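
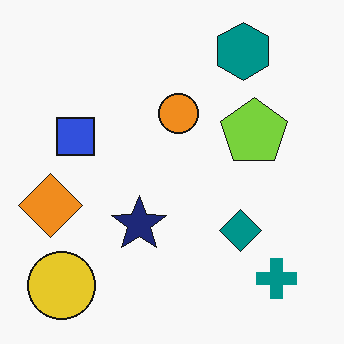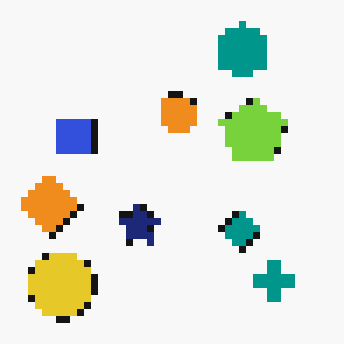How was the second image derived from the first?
The image was moderately pixelated.

Shapes are reduced to large square blocks; fine edges and outlines are lost — a downscale-then-upscale (mosaic) effect.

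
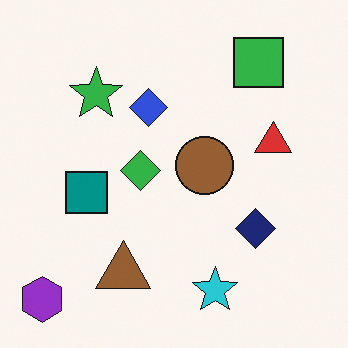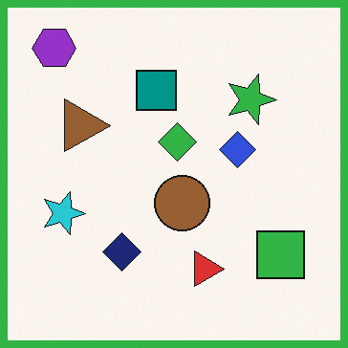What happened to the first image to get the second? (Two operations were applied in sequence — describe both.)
The transformation is: rotated 90° clockwise, then framed with a green border.

The purple hexagon sits in the bottom-left of the first image and the top-left of the second — consistent with a whole-image 90° clockwise rotation. A solid green frame runs around the edge of the second image, with the content slightly shrunk inside it.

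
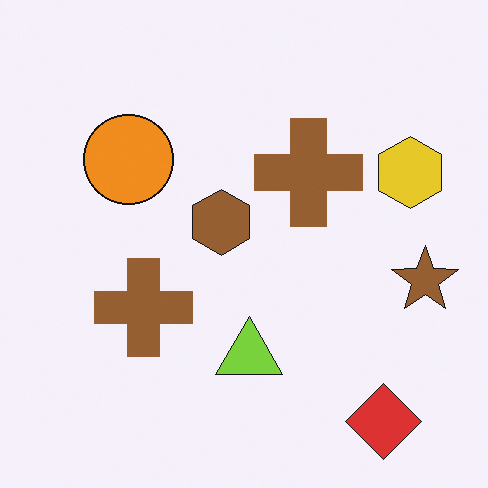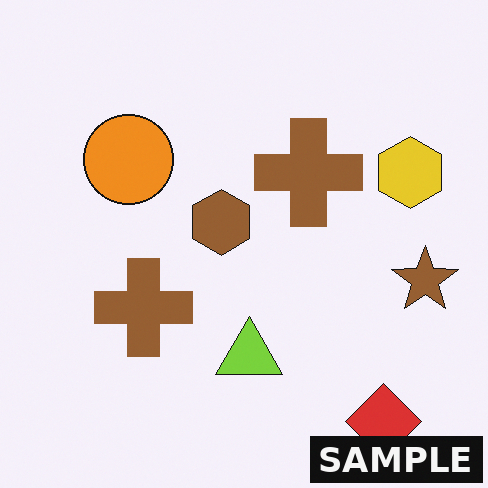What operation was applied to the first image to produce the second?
It was watermarked with the text "SAMPLE" in the lower-right corner.

A dark label reading "SAMPLE" appears in the lower-right corner.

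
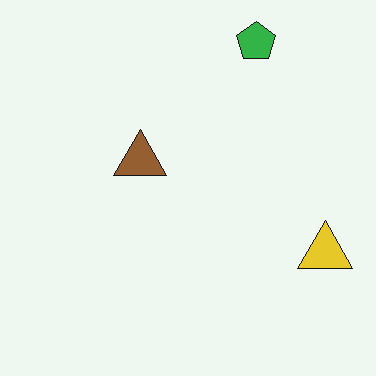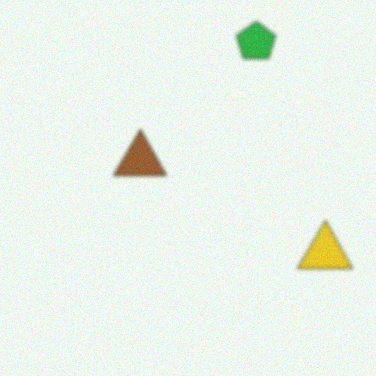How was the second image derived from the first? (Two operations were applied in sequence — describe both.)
It was lightly blurred, then degraded with light additive noise.

Shape edges and outlines are uniformly softened across the whole image. Random speckle covers the whole image, including the flat background.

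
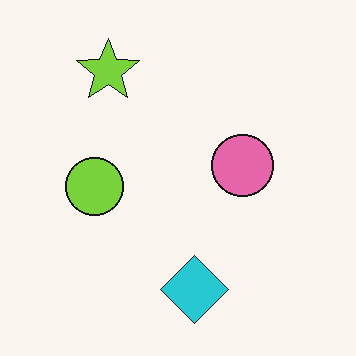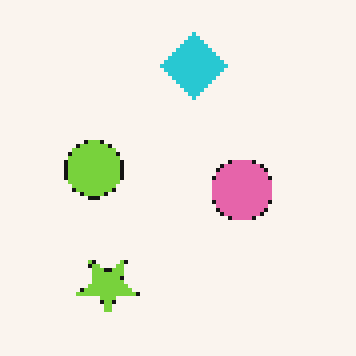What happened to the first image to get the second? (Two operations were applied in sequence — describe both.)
This is the original image flipped vertically (top ↔ bottom), then lightly pixelated (a mild mosaic effect).

The cyan diamond is in the bottom of the first image and the top of the second — shapes on opposite sides of the horizontal midline have swapped in a mirror flip. Shapes are reduced to large square blocks; fine edges and outlines are lost — a downscale-then-upscale (mosaic) effect.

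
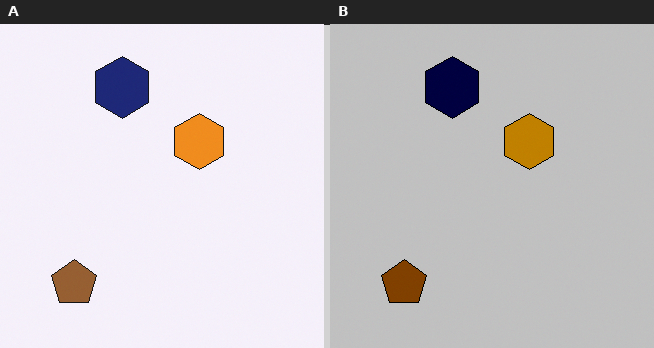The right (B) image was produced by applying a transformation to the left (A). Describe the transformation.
The right (B) image is the left (A) aggressively posterized.

Each flat color has snapped to a coarser quantized level — most visibly, the near-white background has dropped to a flat grey.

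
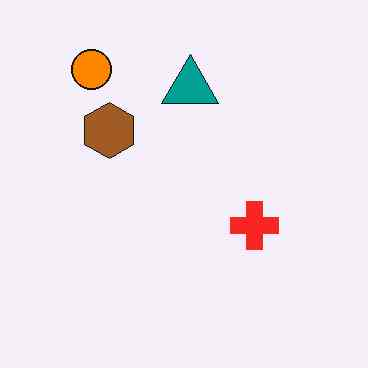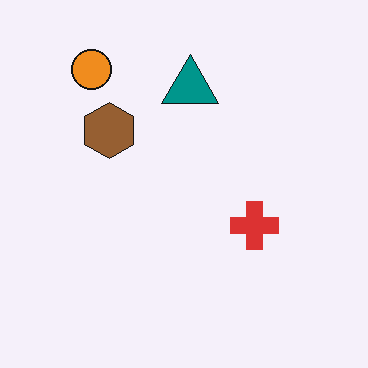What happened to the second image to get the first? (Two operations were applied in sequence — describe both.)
It was slightly oversaturated, then JPEG-compressed with visible artifacts.

All colors are more vivid — a global saturation change. Blocky 8×8 compression artifacts appear around shape edges and the flat background shows ringing — characteristic JPEG degradation.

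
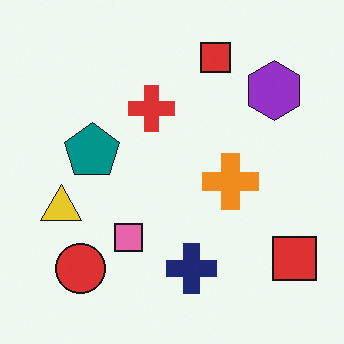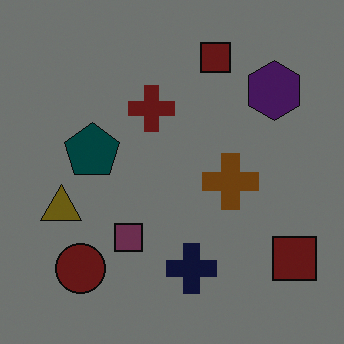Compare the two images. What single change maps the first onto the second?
The second image is the first substantially darkened.

Every pixel — background and shapes alike — is uniformly darkened.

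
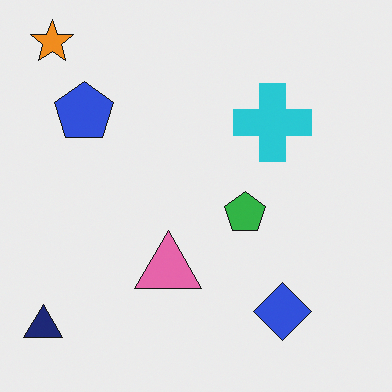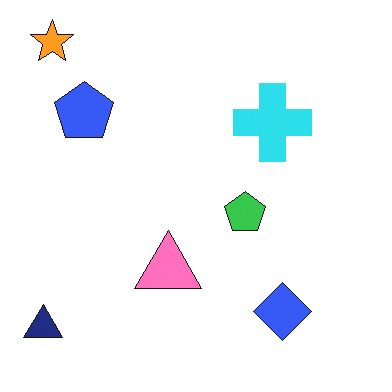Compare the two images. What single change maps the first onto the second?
The image was brightened a little.

Every pixel — background and shapes alike — is uniformly brightened.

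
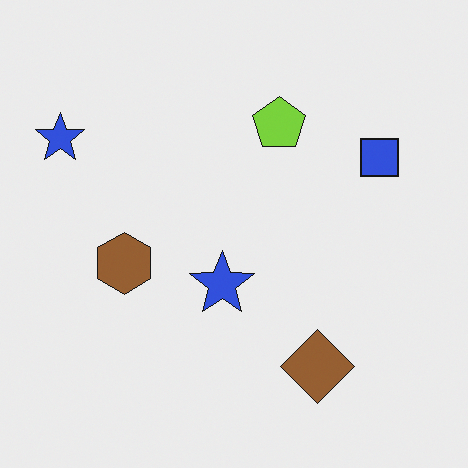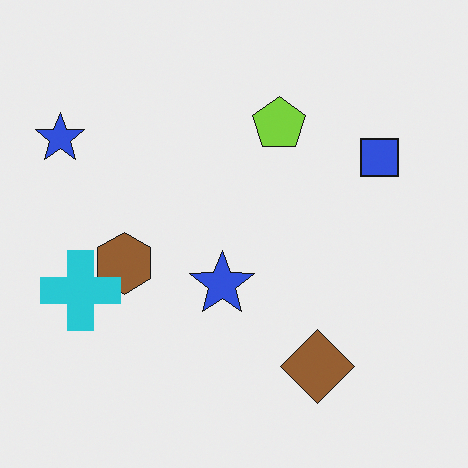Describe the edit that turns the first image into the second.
The image was overlaid with an additional cyan cross.

A cyan cross appears in the second image that is absent from the first.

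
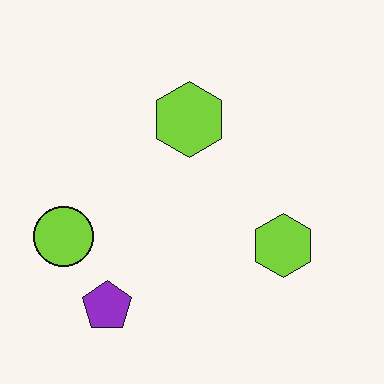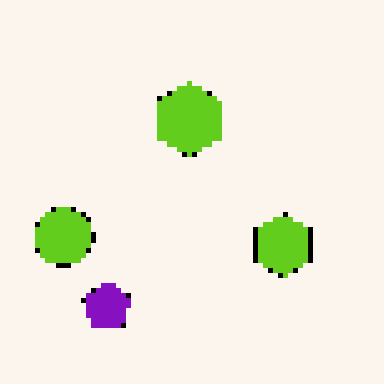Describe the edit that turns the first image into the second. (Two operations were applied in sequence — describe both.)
The image was mildly pixelated, then given slightly increased contrast.

Shapes are reduced to large square blocks; fine edges and outlines are lost — a downscale-then-upscale (mosaic) effect. Tones are pushed away from mid-grey across the whole image — a global contrast change.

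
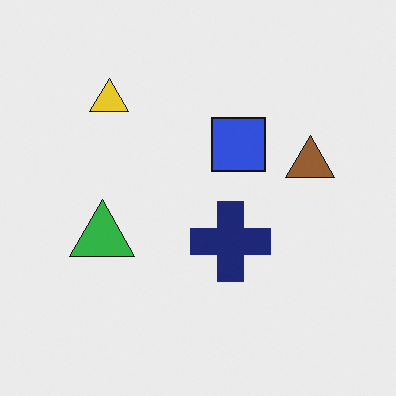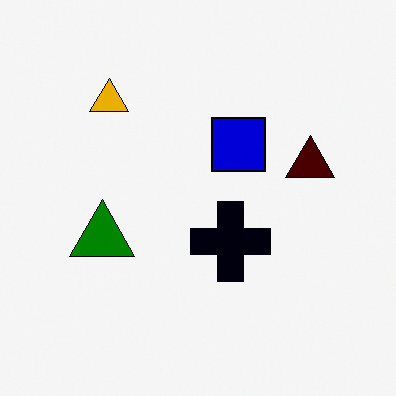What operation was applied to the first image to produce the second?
This is the original image boosted in contrast.

Tones are pushed away from mid-grey across the whole image — a global contrast change.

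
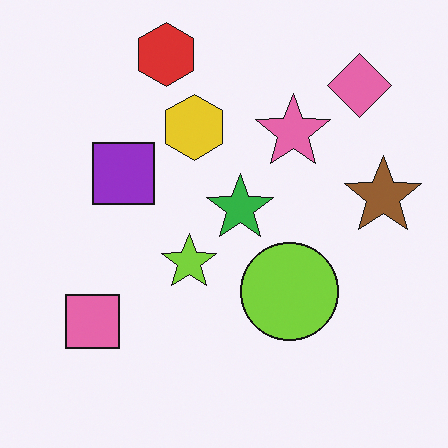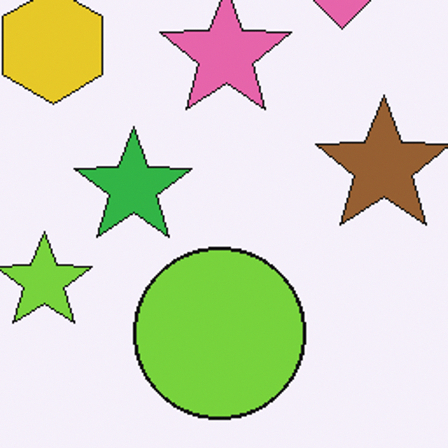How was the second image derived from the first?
The image was cropped to a noticeably smaller region and rescaled.

The visible shapes are larger and the field of view is narrower; shapes near the original edges may be partly or wholly outside the frame — a crop-and-rescale.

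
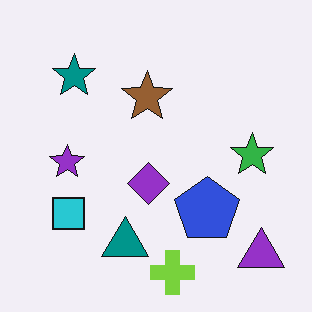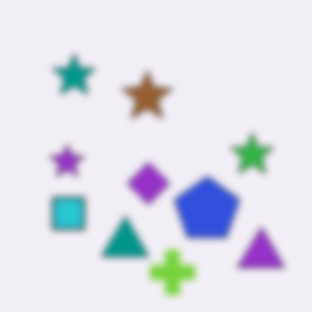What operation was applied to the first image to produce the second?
It was noticeably gaussian-blurred.

Shape edges and outlines are uniformly softened across the whole image.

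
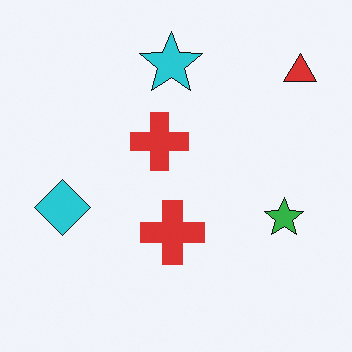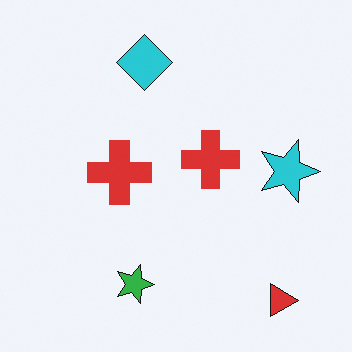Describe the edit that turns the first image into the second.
The transformation is: rotated 90° clockwise.

The red triangle sits in the top-right of the first image and the bottom-right of the second — consistent with a whole-image 90° clockwise rotation.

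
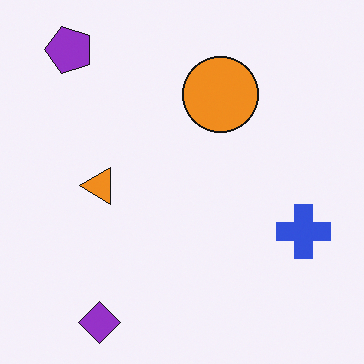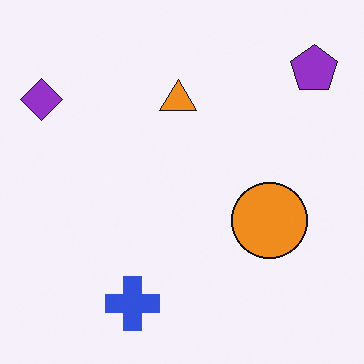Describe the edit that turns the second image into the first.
It was rotated 90° counter-clockwise.

The purple pentagon sits in the top-right of the second image and the top-left of the first — consistent with a whole-image 90° counter-clockwise rotation.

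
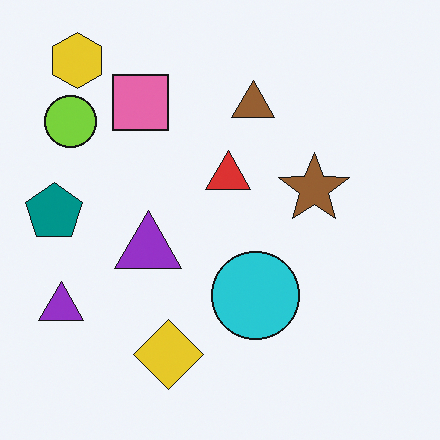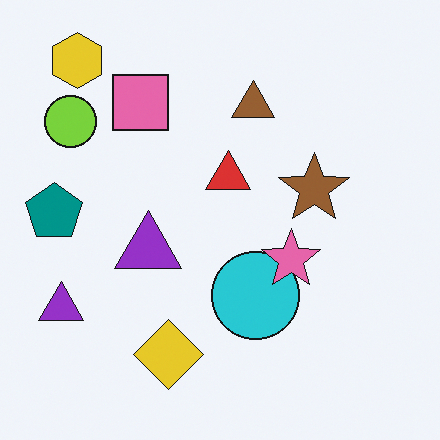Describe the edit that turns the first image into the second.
The second image is the first overlaid with an additional pink star.

A pink star appears in the second image that is absent from the first.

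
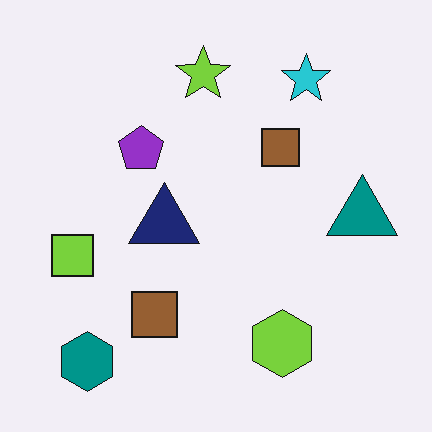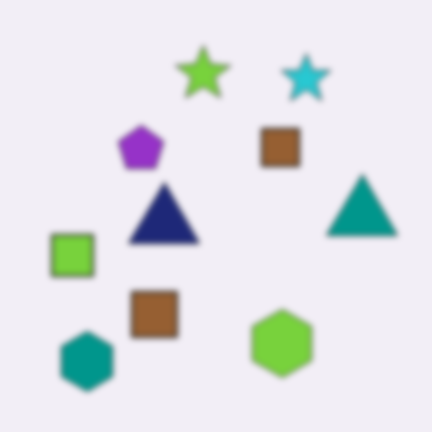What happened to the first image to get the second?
The second image is the first moderately blurred.

Shape edges and outlines are uniformly softened across the whole image.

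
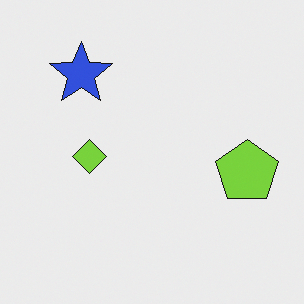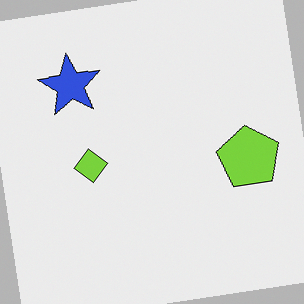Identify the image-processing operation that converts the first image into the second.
The transformation is: rotated counter-clockwise by a few degrees.

Every shape is tilted by the same angle and the image corners show triangular fill wedges — a whole-image rotation by a non-right angle.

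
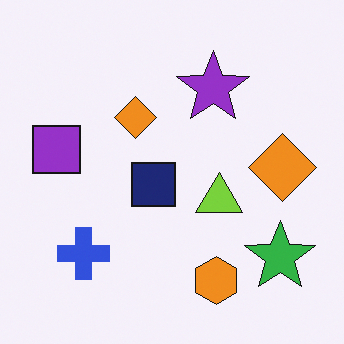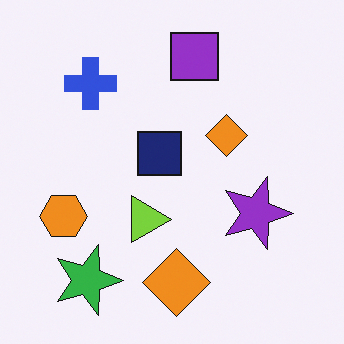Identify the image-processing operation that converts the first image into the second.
The second image is the first rotated 90° clockwise.

The green star sits in the bottom-right of the first image and the bottom-left of the second — consistent with a whole-image 90° clockwise rotation.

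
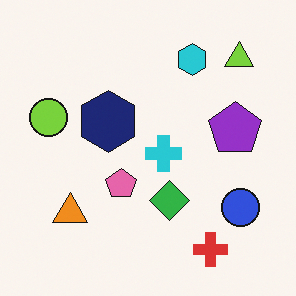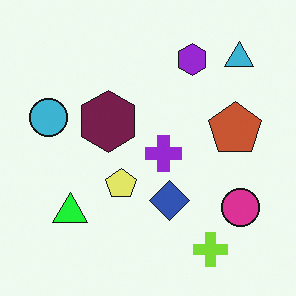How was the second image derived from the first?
This is the original image hue-shifted through roughly a third of the color wheel.

Every shape's color has rotated by the same amount around the hue wheel — a uniform hue shift.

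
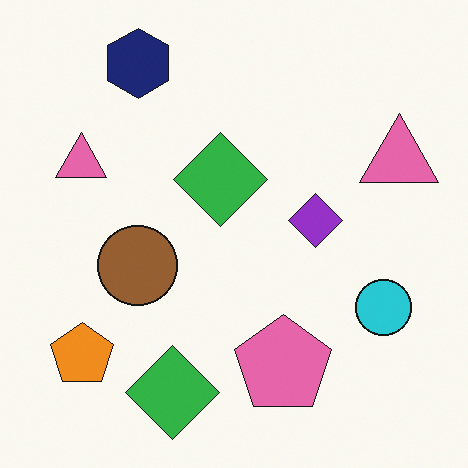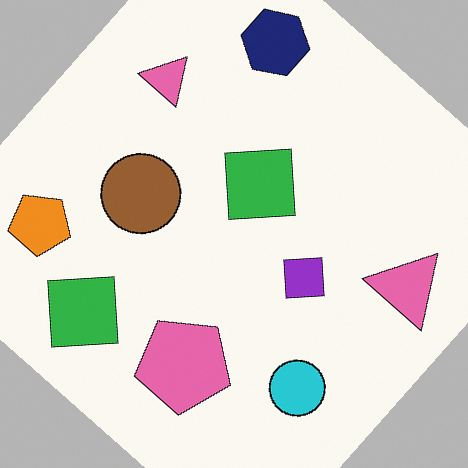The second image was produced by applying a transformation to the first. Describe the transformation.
This is the original image rotated clockwise by a large amount — several tens of degrees.

Every shape is tilted by the same angle and the image corners show triangular fill wedges — a whole-image rotation by a non-right angle.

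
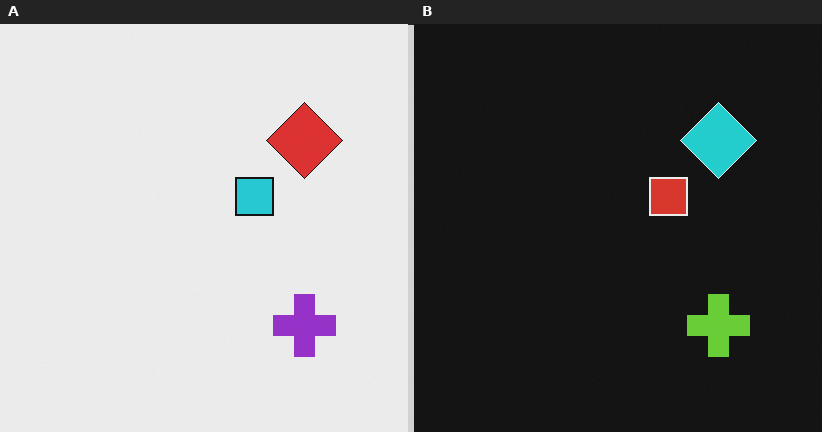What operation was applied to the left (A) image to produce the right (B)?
The image was color-inverted (negative).

The light background has become dark and every shape's color is its complement — a photographic negative.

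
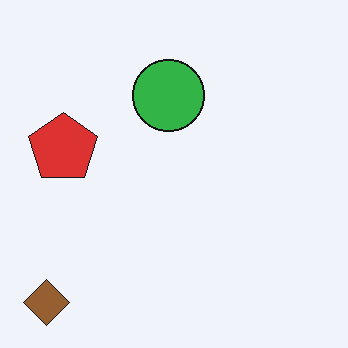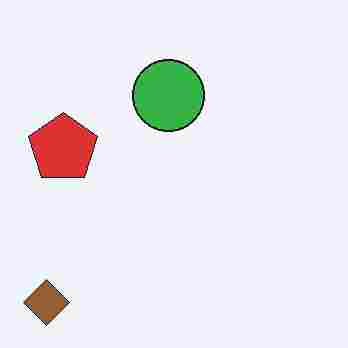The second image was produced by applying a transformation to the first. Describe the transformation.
The second image is the first degraded with heavy JPEG compression.

Blocky 8×8 compression artifacts appear around shape edges and the flat background shows ringing — characteristic JPEG degradation.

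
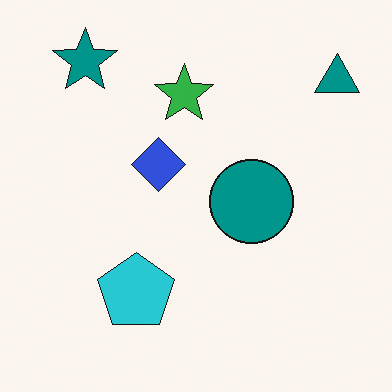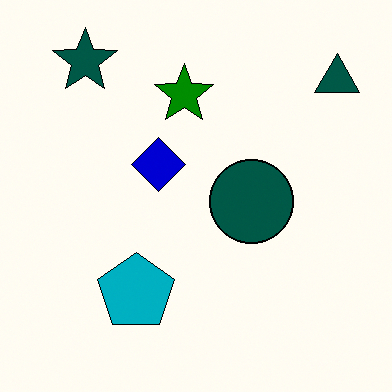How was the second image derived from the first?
The second image is the first boosted in contrast.

Tones are pushed away from mid-grey across the whole image — a global contrast change.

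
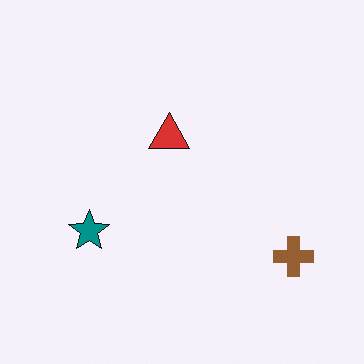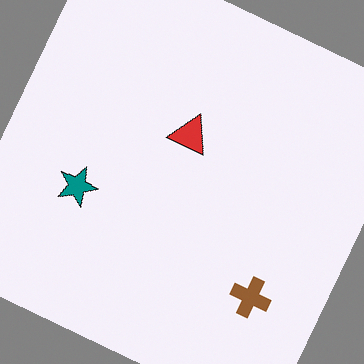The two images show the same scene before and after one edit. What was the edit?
The image was rotated clockwise by a clearly visible amount.

Every shape is tilted by the same angle and the image corners show triangular fill wedges — a whole-image rotation by a non-right angle.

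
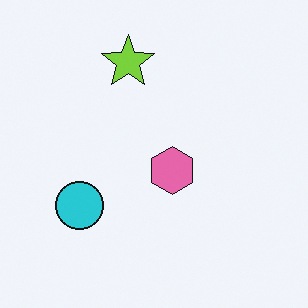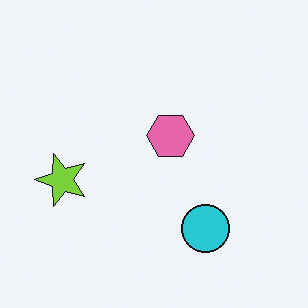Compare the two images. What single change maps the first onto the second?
The image was rotated 90° counter-clockwise.

The lime star sits in the top of the first image and the left of the second — consistent with a whole-image 90° counter-clockwise rotation.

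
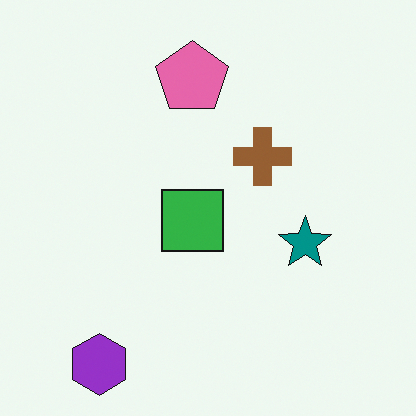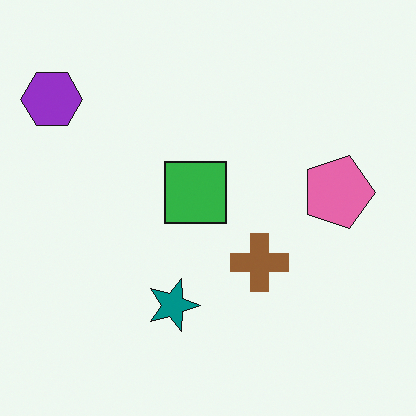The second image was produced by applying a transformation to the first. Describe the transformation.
Rotated 90° clockwise.

The purple hexagon sits in the bottom-left of the first image and the top-left of the second — consistent with a whole-image 90° clockwise rotation.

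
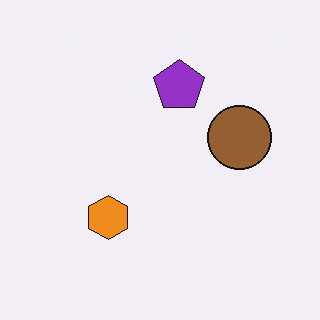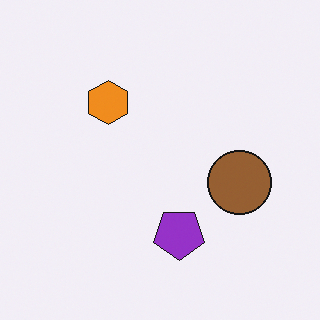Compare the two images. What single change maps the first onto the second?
The transformation is: flipped vertically (top ↔ bottom).

The purple pentagon is in the top of the first image and the bottom of the second — shapes on opposite sides of the horizontal midline have swapped in a mirror flip.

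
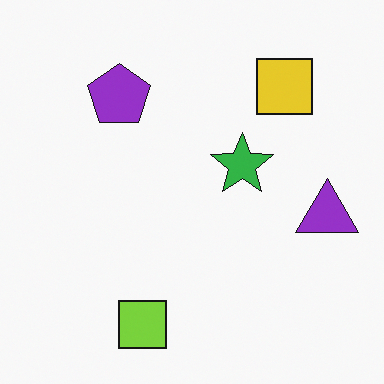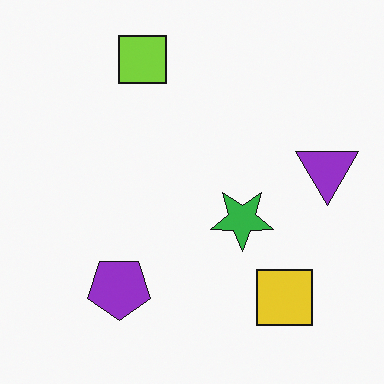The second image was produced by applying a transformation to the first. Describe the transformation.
The image was flipped vertically (top ↔ bottom).

The lime square is in the bottom of the first image and the top of the second — shapes on opposite sides of the horizontal midline have swapped in a mirror flip.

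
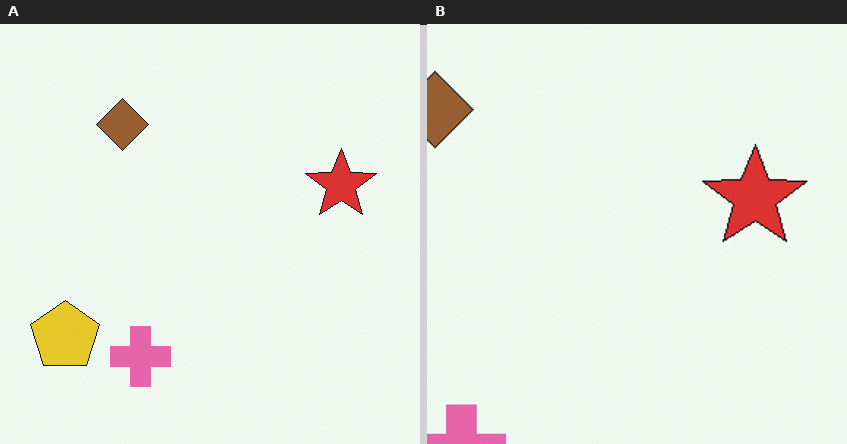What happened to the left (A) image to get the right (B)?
The image was cropped to a modestly smaller region and rescaled.

The visible shapes are larger and the field of view is narrower; shapes near the original edges may be partly or wholly outside the frame — a crop-and-rescale.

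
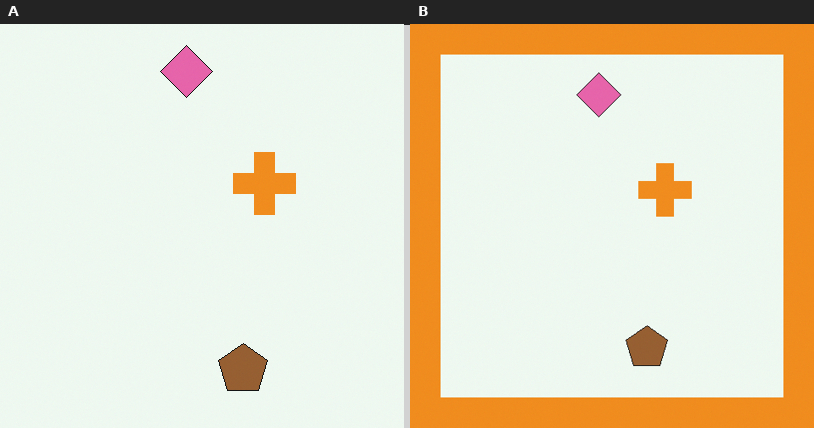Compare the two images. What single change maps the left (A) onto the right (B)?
The right (B) image is the left (A) framed with a orange border.

A solid orange frame runs around the edge of the right (B) image, with the content slightly shrunk inside it.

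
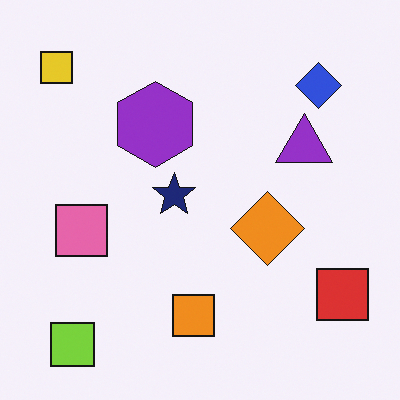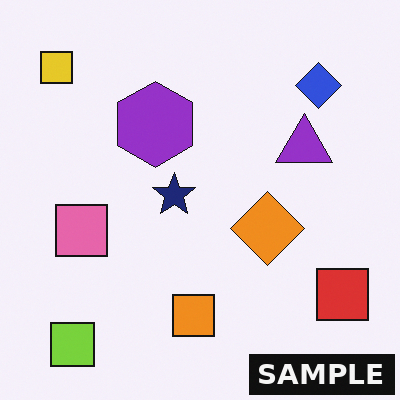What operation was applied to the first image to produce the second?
The image was watermarked with the text "SAMPLE" in the lower-right corner.

A dark label reading "SAMPLE" appears in the lower-right corner.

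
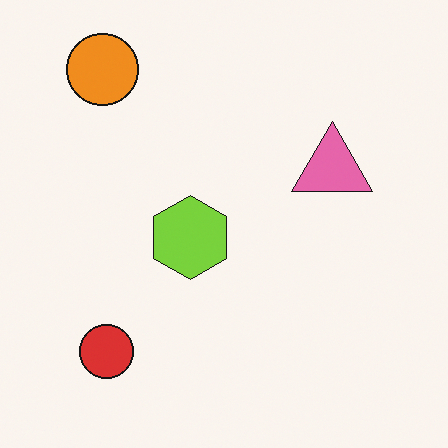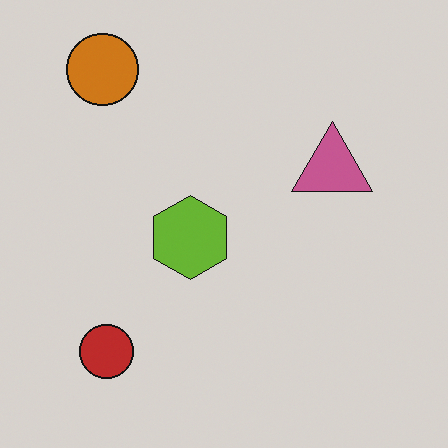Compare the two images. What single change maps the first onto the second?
It was darkened a little.

Every pixel — background and shapes alike — is uniformly darkened.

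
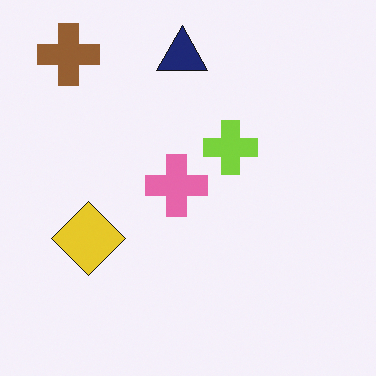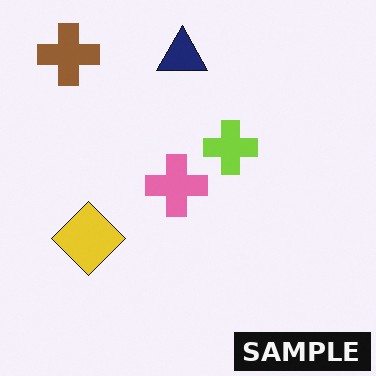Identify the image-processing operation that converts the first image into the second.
The transformation is: watermarked with the text "SAMPLE" in the lower-right corner.

A dark label reading "SAMPLE" appears in the lower-right corner.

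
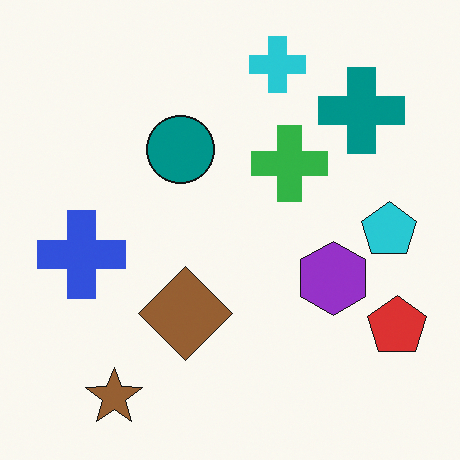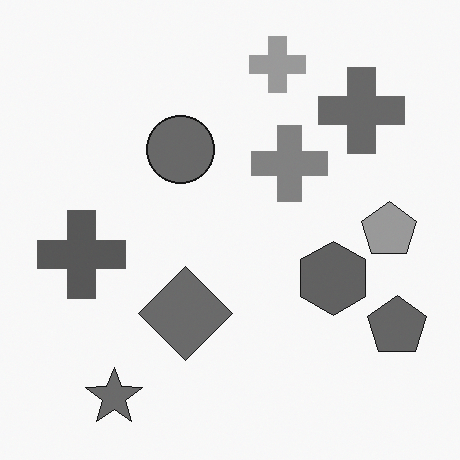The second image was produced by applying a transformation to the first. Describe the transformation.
Converted to grayscale.

All color is removed — every shape is now a shade of grey.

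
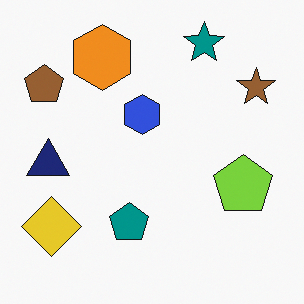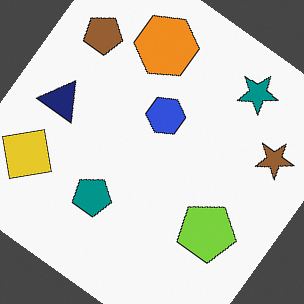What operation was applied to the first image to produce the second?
It was rotated clockwise by a large amount — several tens of degrees.

Every shape is tilted by the same angle and the image corners show triangular fill wedges — a whole-image rotation by a non-right angle.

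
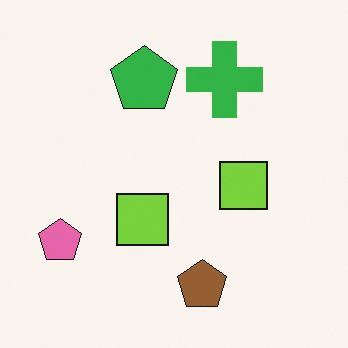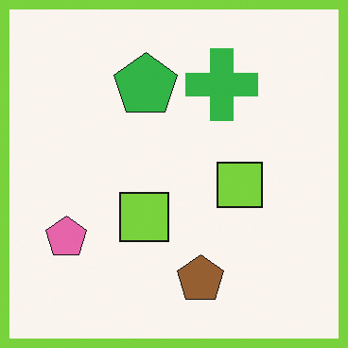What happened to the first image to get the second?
Framed with a lime border.

A solid lime frame runs around the edge of the second image, with the content slightly shrunk inside it.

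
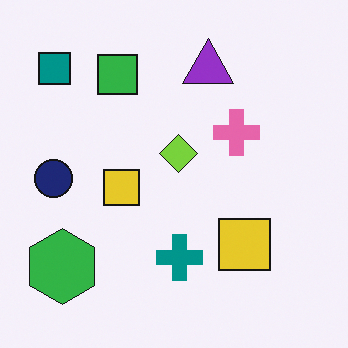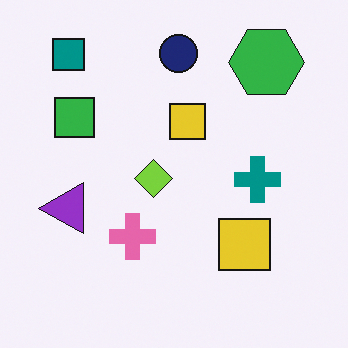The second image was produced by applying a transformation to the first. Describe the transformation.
The transformation is: transposed (reflected across the top-left ↔ bottom-right diagonal).

Shapes have swapped their row and column positions — what was in the top-right is now in the bottom-left — a diagonal reflection.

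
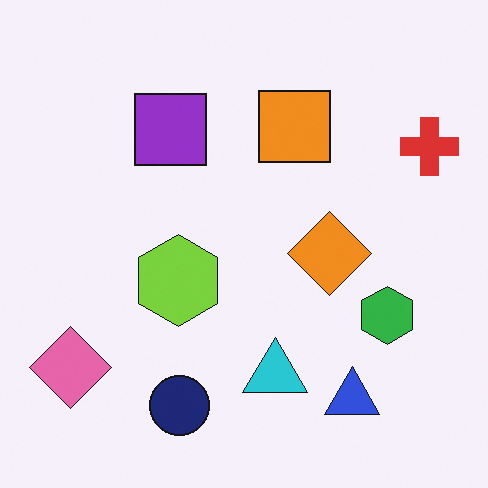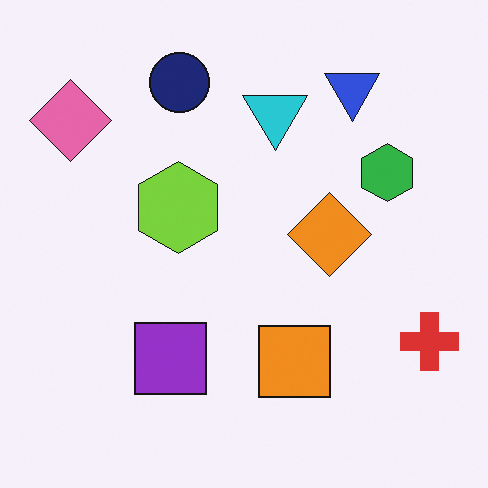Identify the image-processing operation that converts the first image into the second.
The second image is the first flipped vertically (top ↔ bottom).

The navy circle is in the bottom of the first image and the top of the second — shapes on opposite sides of the horizontal midline have swapped in a mirror flip.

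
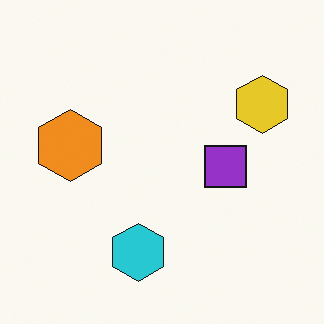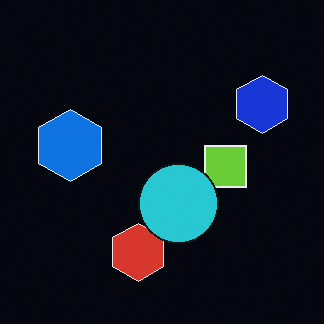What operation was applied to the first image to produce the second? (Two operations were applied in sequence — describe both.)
The transformation is: color-inverted (negative), then overlaid with an additional cyan circle.

The light background has become dark and every shape's color is its complement — a photographic negative. A cyan circle appears in the second image that is absent from the first.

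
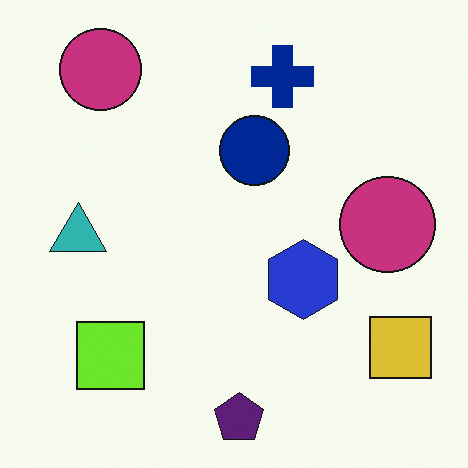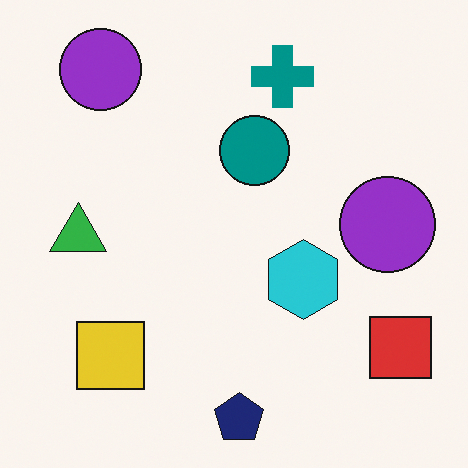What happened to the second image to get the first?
Hue-shifted slightly.

Every shape's color has rotated by the same amount around the hue wheel — a uniform hue shift.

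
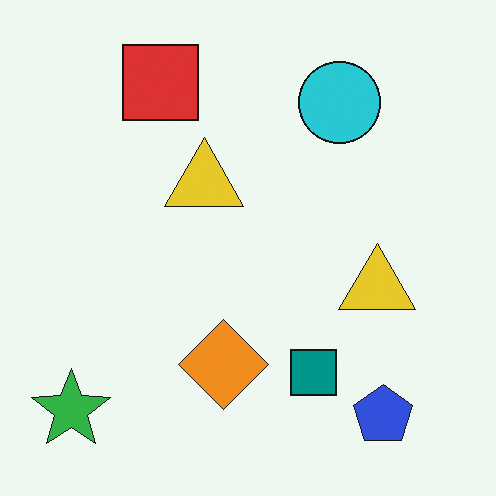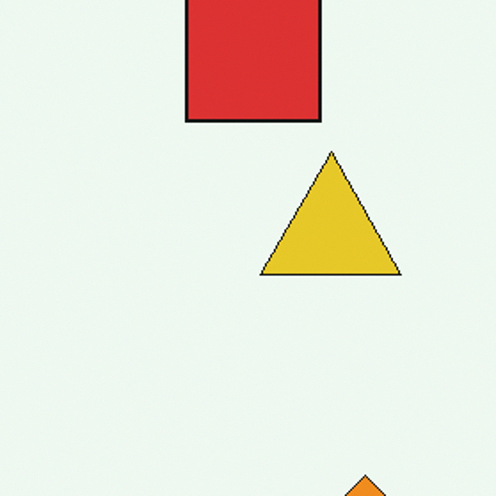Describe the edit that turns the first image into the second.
The second image is the first cropped tightly and scaled back up.

The visible shapes are larger and the field of view is narrower; shapes near the original edges may be partly or wholly outside the frame — a crop-and-rescale.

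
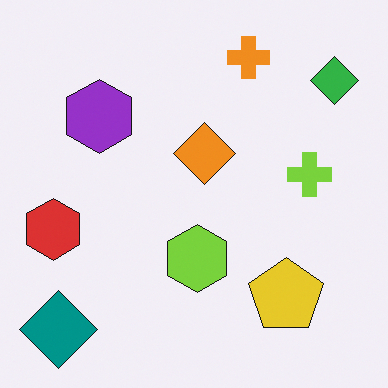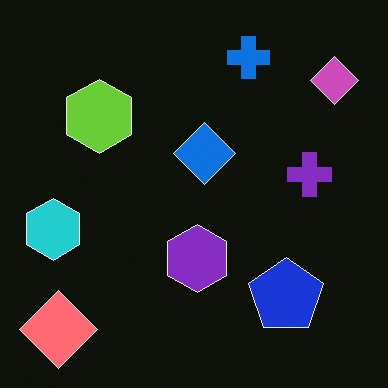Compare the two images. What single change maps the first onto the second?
The transformation is: color-inverted (negative).

The light background has become dark and every shape's color is its complement — a photographic negative.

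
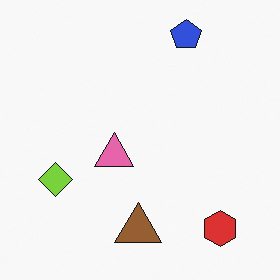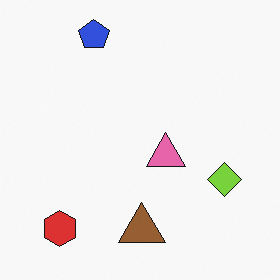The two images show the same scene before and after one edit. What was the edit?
This is the original image flipped horizontally (left ↔ right).

The lime diamond is in the left of the first image and the right of the second — shapes on opposite sides of the vertical midline have swapped in a mirror flip.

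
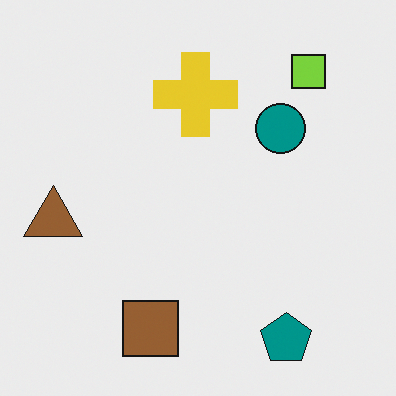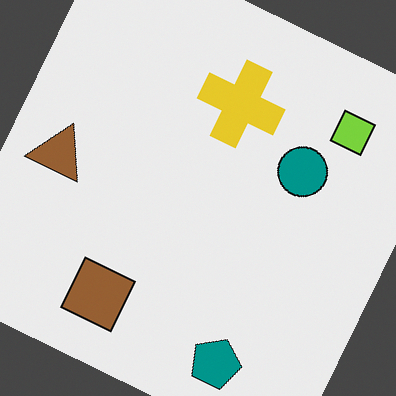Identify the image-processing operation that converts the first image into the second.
It was rotated clockwise by a clearly visible amount.

Every shape is tilted by the same angle and the image corners show triangular fill wedges — a whole-image rotation by a non-right angle.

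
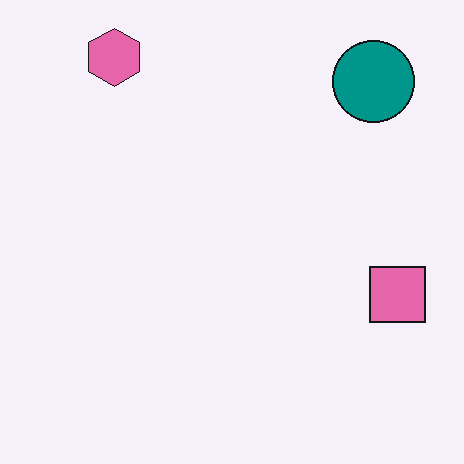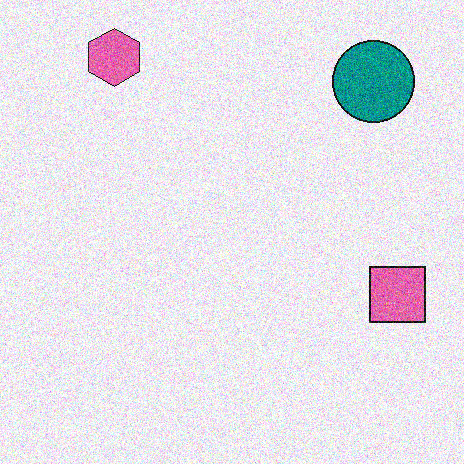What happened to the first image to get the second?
The second image is the first degraded with heavy additive noise.

Random speckle covers the whole image, including the flat background.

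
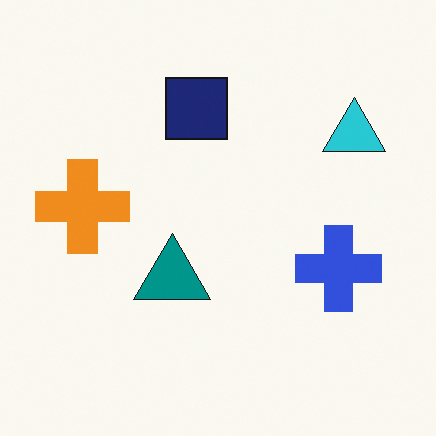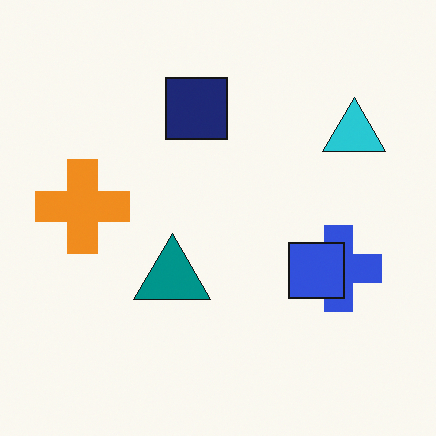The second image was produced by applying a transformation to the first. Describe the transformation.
Overlaid with an additional blue square.

A blue square appears in the second image that is absent from the first.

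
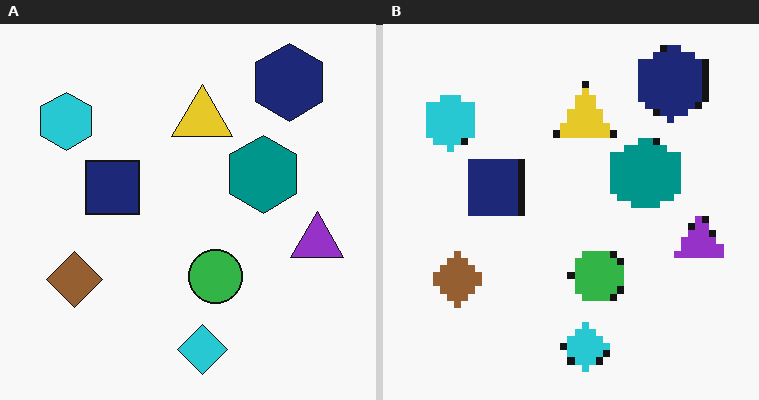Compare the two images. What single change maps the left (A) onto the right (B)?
The transformation is: pixelated into visible square blocks.

Shapes are reduced to large square blocks; fine edges and outlines are lost — a downscale-then-upscale (mosaic) effect.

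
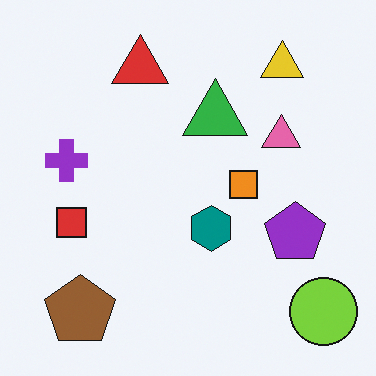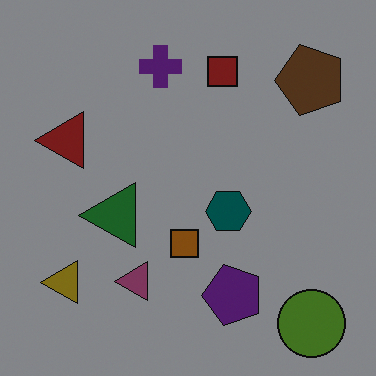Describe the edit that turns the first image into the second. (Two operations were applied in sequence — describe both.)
It was darkened a lot, then transposed (reflected across the top-left ↔ bottom-right diagonal).

Every pixel — background and shapes alike — is uniformly darkened. Shapes have swapped their row and column positions — what was in the top-right is now in the bottom-left — a diagonal reflection.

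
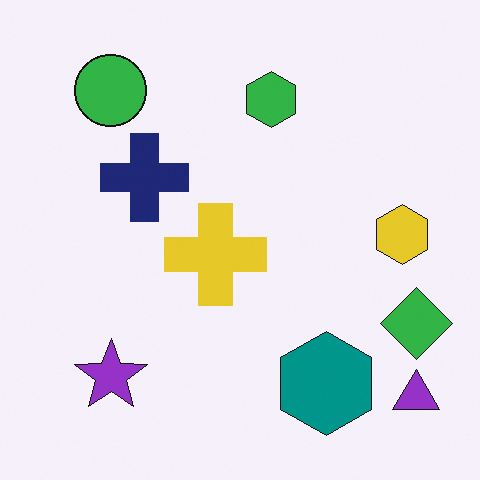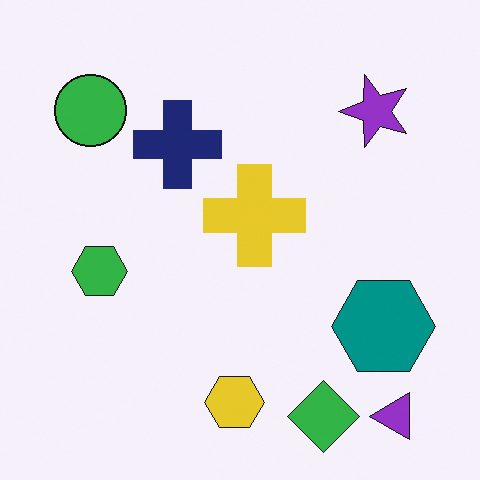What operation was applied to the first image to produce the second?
The second image is the first transposed (reflected across the top-left ↔ bottom-right diagonal).

Shapes have swapped their row and column positions — what was in the top-right is now in the bottom-left — a diagonal reflection.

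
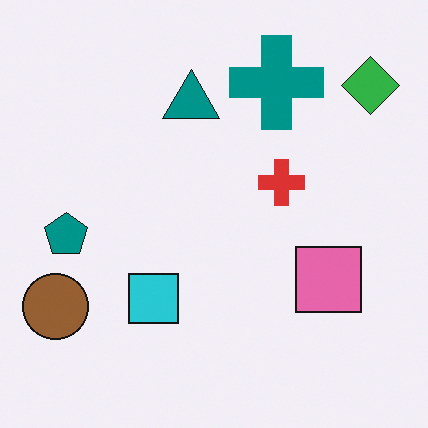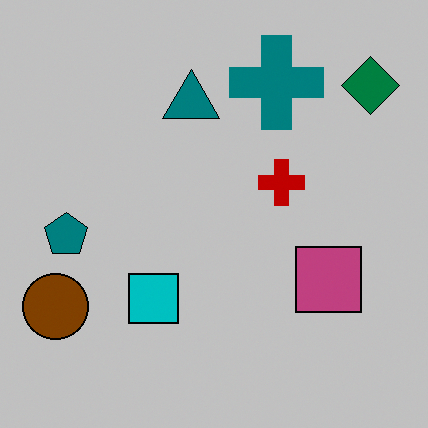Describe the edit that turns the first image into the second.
The second image is the first heavily posterized to just a handful of flat colors.

Each flat color has snapped to a coarser quantized level — most visibly, the near-white background has dropped to a flat grey.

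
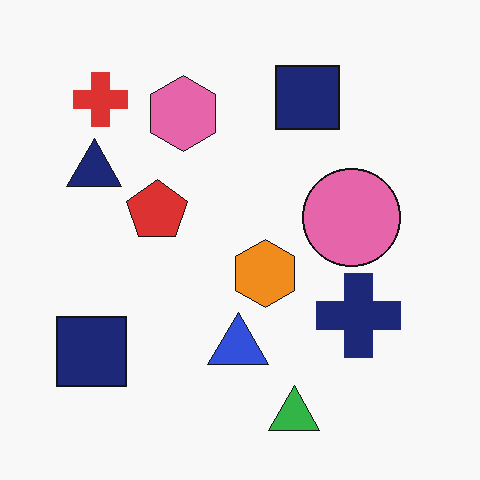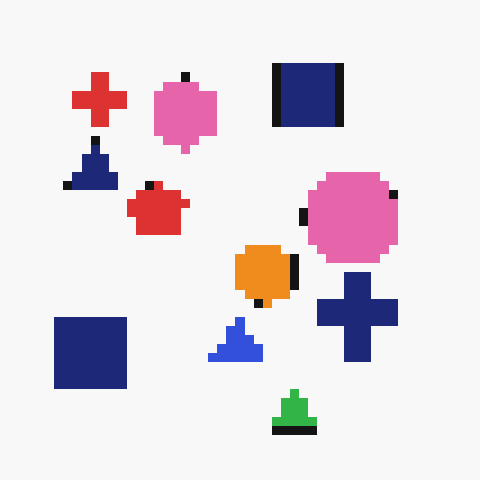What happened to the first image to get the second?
Coarsely pixelated.

Shapes are reduced to large square blocks; fine edges and outlines are lost — a downscale-then-upscale (mosaic) effect.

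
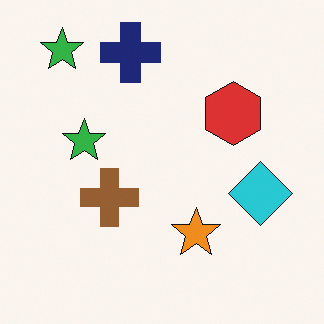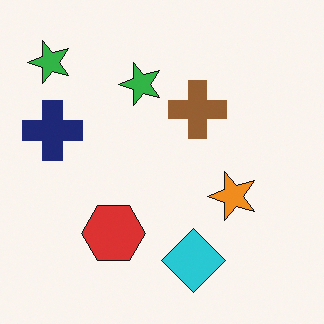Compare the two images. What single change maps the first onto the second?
It was transposed (reflected across the top-left ↔ bottom-right diagonal).

Shapes have swapped their row and column positions — what was in the top-right is now in the bottom-left — a diagonal reflection.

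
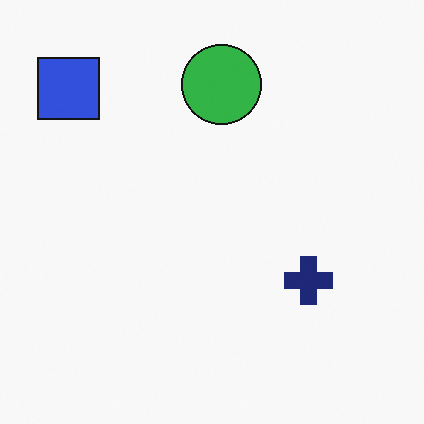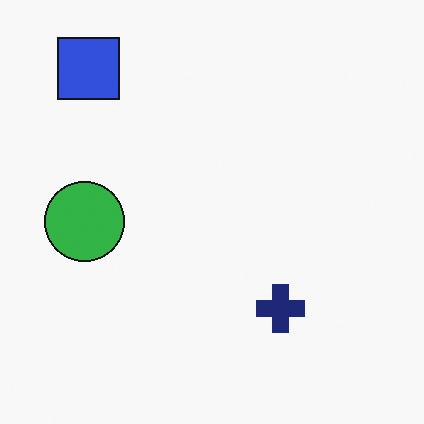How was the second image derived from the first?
The second image is the first transposed (reflected across the top-left ↔ bottom-right diagonal).

Shapes have swapped their row and column positions — what was in the top-right is now in the bottom-left — a diagonal reflection.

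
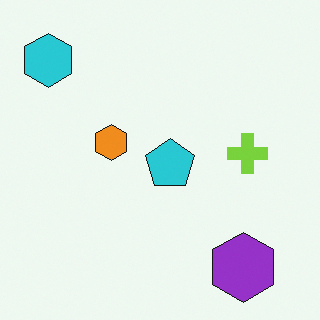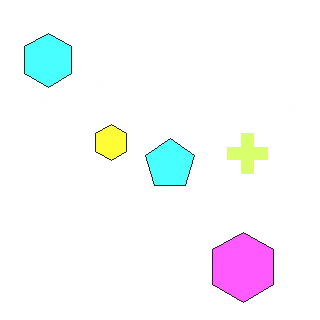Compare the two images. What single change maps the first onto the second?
The image was substantially brightened.

Every pixel — background and shapes alike — is uniformly brightened.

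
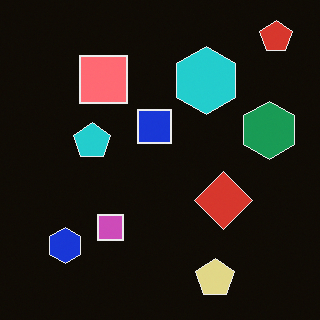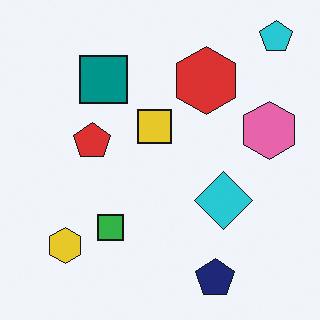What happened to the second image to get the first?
It was color-inverted (negative).

The light background has become dark and every shape's color is its complement — a photographic negative.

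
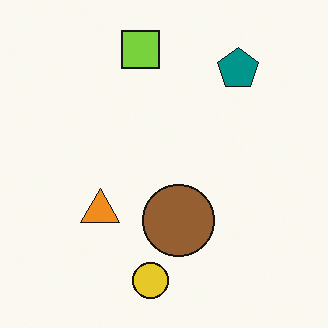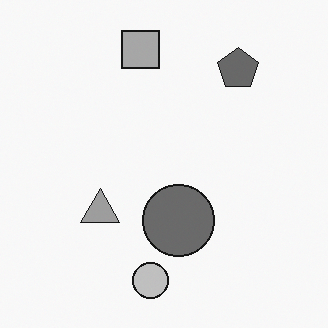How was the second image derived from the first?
The image was converted to grayscale.

All color is removed — every shape is now a shade of grey.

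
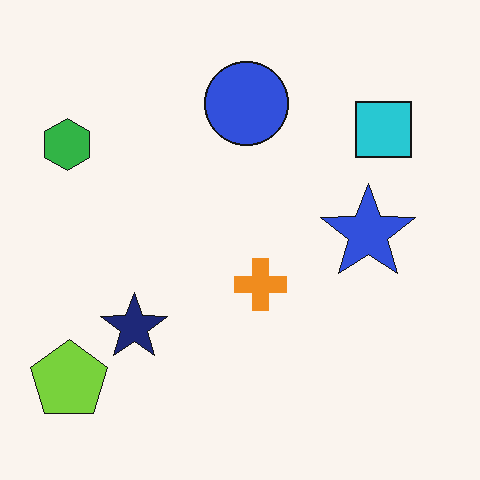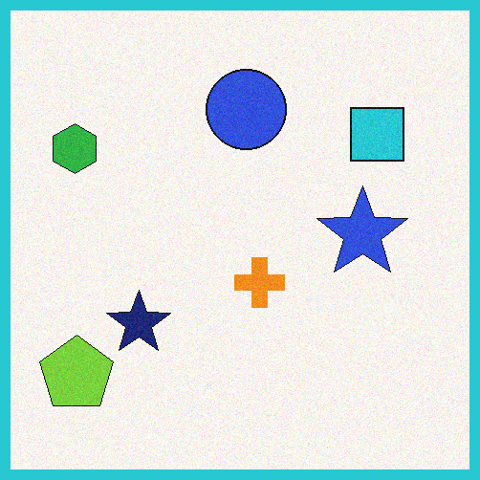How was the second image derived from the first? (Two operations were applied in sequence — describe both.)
It was degraded with subtle gaussian noise, then framed with a cyan border.

Random speckle covers the whole image, including the flat background. A solid cyan frame runs around the edge of the second image, with the content slightly shrunk inside it.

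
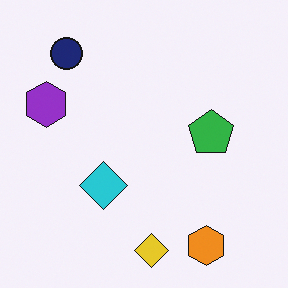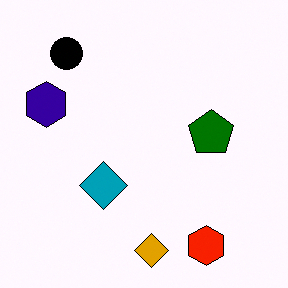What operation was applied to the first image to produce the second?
The image was given much higher contrast.

Tones are pushed away from mid-grey across the whole image — a global contrast change.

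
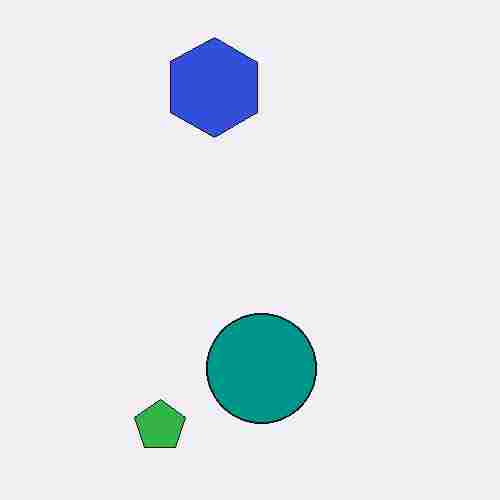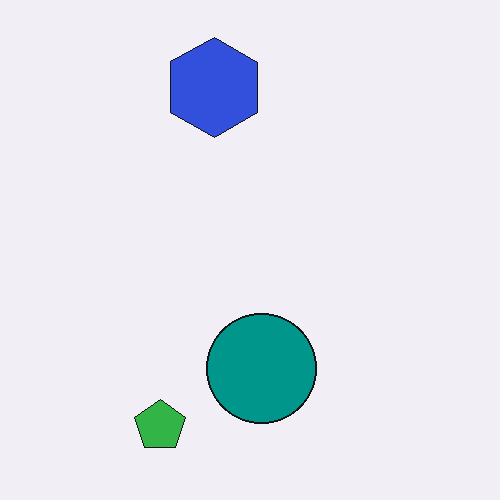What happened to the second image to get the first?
This is the original image heavily JPEG-compressed with obvious blocking artifacts.

Blocky 8×8 compression artifacts appear around shape edges and the flat background shows ringing — characteristic JPEG degradation.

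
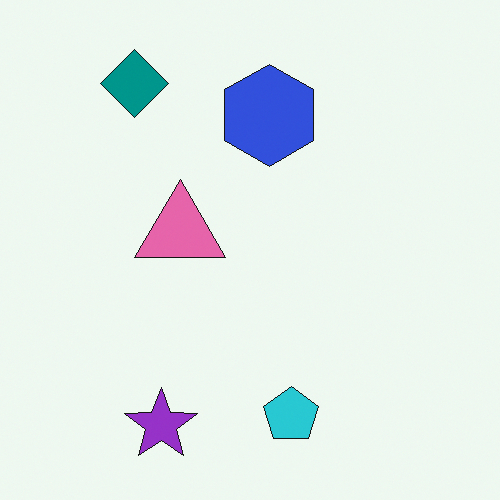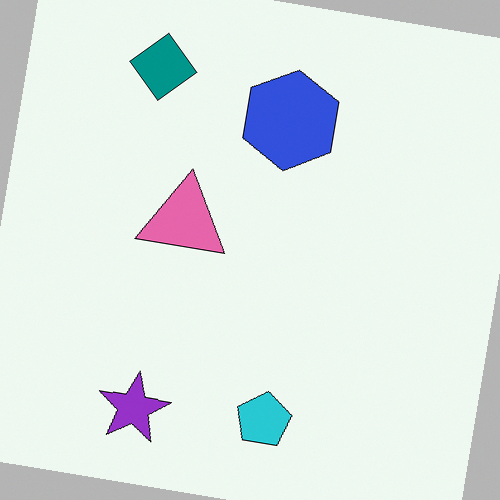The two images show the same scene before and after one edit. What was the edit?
Rotated clockwise by a few degrees.

Every shape is tilted by the same angle and the image corners show triangular fill wedges — a whole-image rotation by a non-right angle.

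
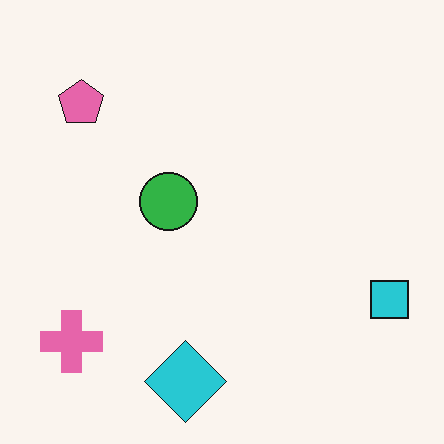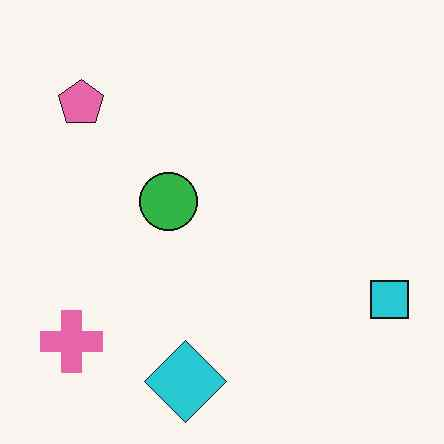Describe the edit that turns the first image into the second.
The image was JPEG-compressed with visible artifacts.

Blocky 8×8 compression artifacts appear around shape edges and the flat background shows ringing — characteristic JPEG degradation.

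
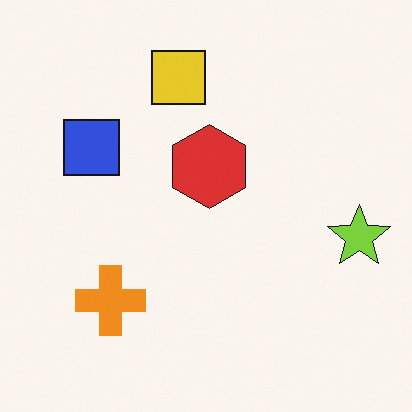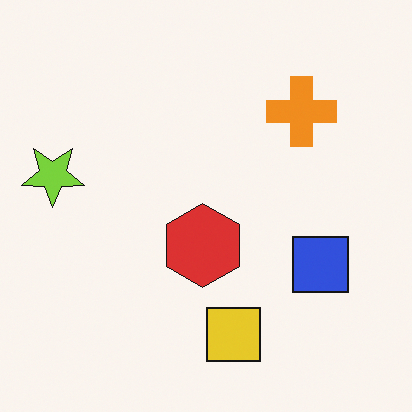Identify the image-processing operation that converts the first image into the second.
The second image is the first rotated 180°.

The lime star sits in the right of the first image and the left of the second — consistent with a whole-image 180° rotation.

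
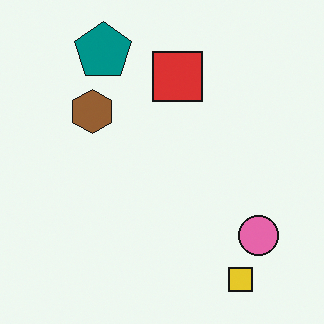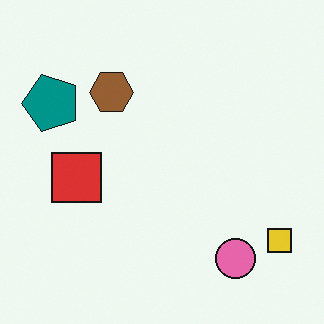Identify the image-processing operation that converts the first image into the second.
This is the original image transposed (reflected across the top-left ↔ bottom-right diagonal).

Shapes have swapped their row and column positions — what was in the top-right is now in the bottom-left — a diagonal reflection.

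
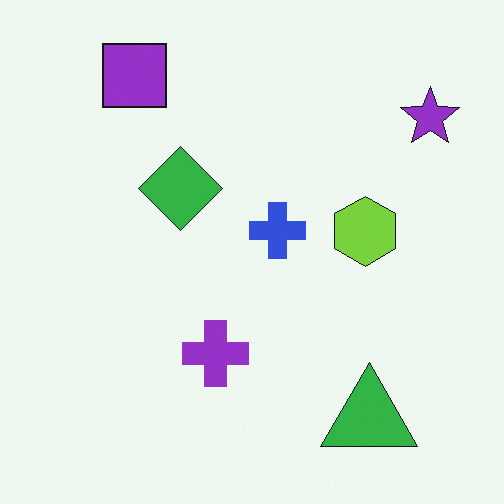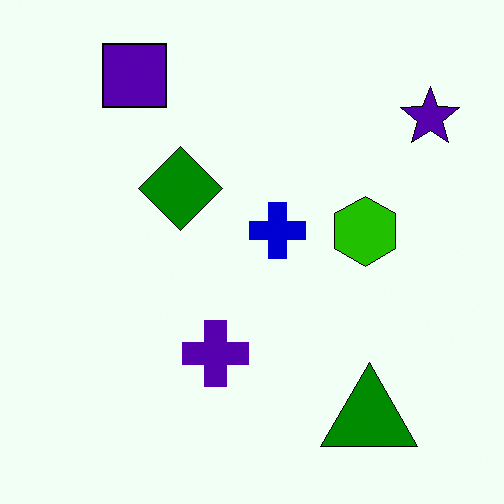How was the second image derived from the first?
The transformation is: given much higher contrast.

Tones are pushed away from mid-grey across the whole image — a global contrast change.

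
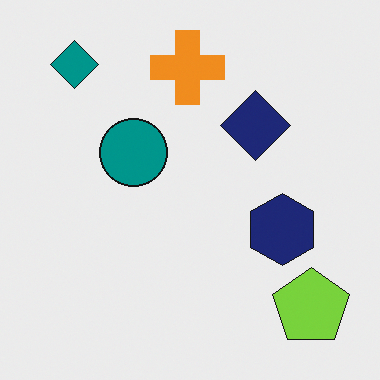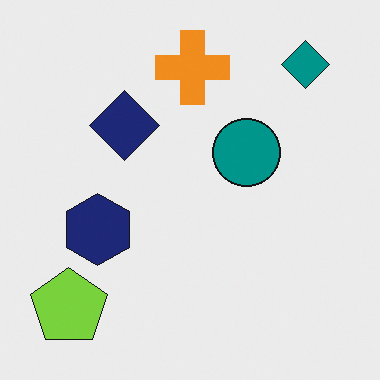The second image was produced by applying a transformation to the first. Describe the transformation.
The image was flipped horizontally (left ↔ right).

The lime pentagon is in the bottom-right of the first image and the bottom-left of the second — shapes on opposite sides of the vertical midline have swapped in a mirror flip.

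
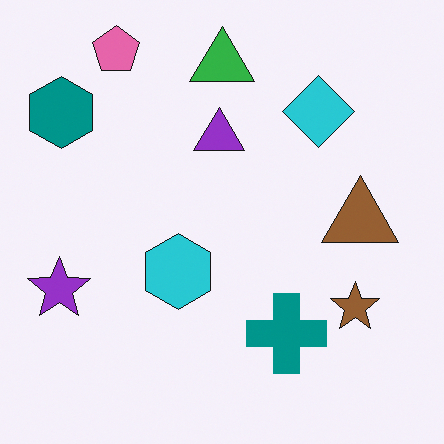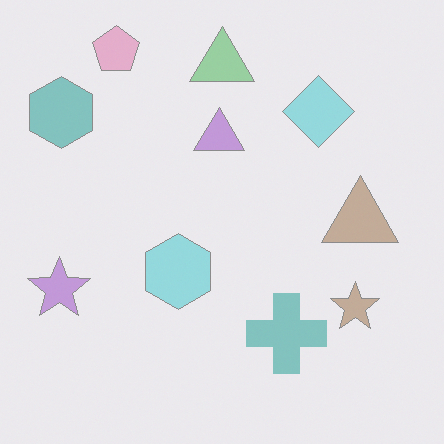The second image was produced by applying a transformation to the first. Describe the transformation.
This is the original image washed out (contrast reduced).

Tones are pushed toward mid-grey across the whole image — a global contrast change.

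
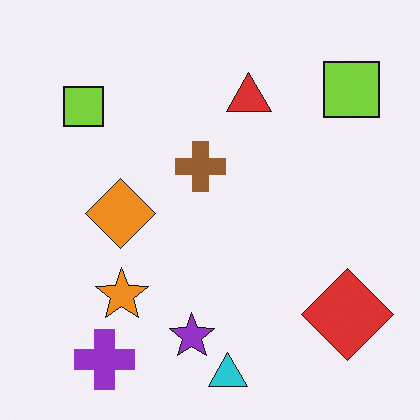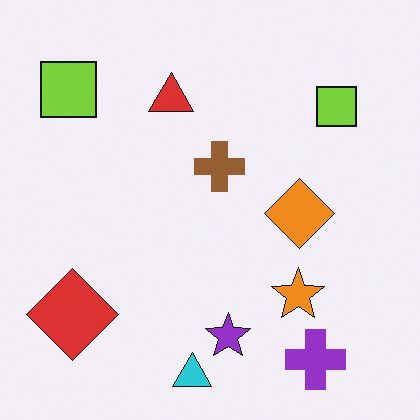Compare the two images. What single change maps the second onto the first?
The transformation is: flipped horizontally (left ↔ right).

The red diamond is in the bottom-left of the second image and the bottom-right of the first — shapes on opposite sides of the vertical midline have swapped in a mirror flip.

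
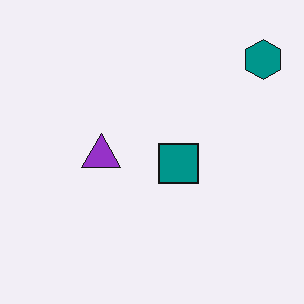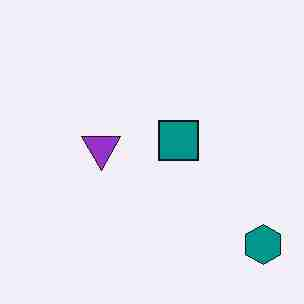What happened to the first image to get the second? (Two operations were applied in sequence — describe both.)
This is the original image flipped vertically (top ↔ bottom), then heavily JPEG-compressed with obvious blocking artifacts.

The teal hexagon is in the top-right of the first image and the bottom-right of the second — shapes on opposite sides of the horizontal midline have swapped in a mirror flip. Blocky 8×8 compression artifacts appear around shape edges and the flat background shows ringing — characteristic JPEG degradation.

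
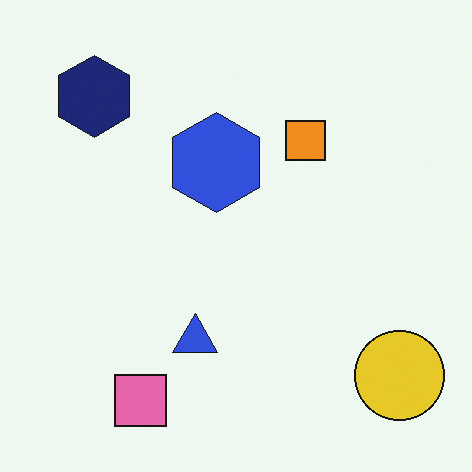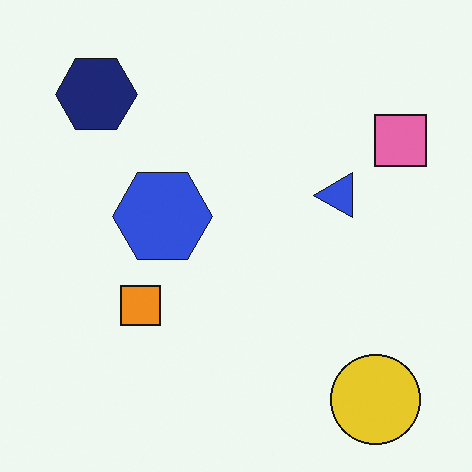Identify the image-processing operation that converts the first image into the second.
The image was transposed (reflected across the top-left ↔ bottom-right diagonal).

Shapes have swapped their row and column positions — what was in the top-right is now in the bottom-left — a diagonal reflection.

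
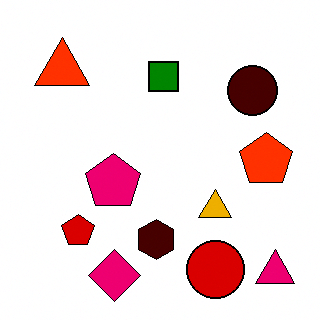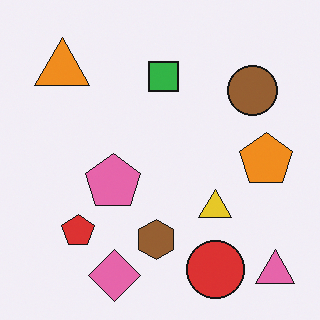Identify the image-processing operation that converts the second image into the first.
The first image is the second given much higher contrast.

Tones are pushed away from mid-grey across the whole image — a global contrast change.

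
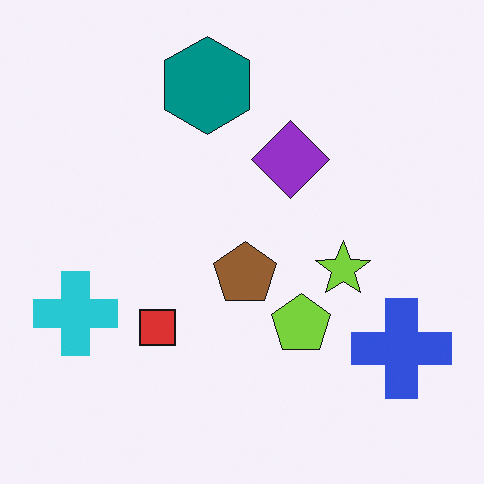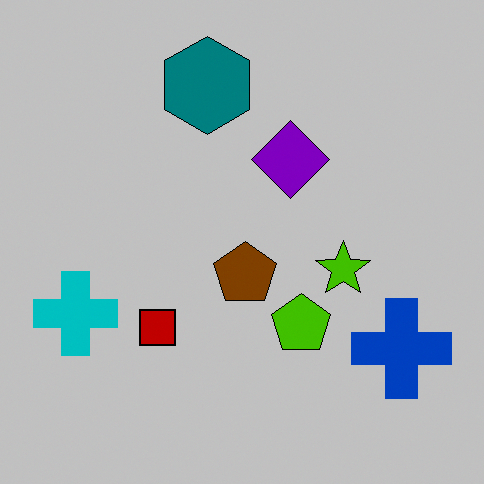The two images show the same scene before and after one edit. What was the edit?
The image was heavily posterized to just a handful of flat colors.

Each flat color has snapped to a coarser quantized level — most visibly, the near-white background has dropped to a flat grey.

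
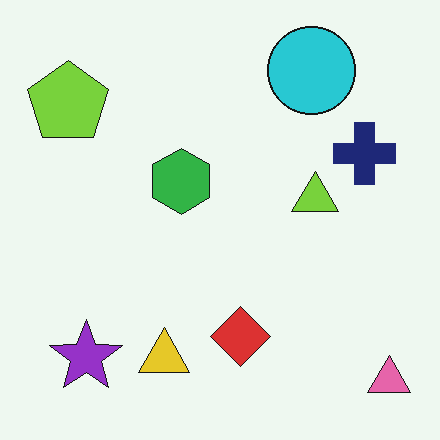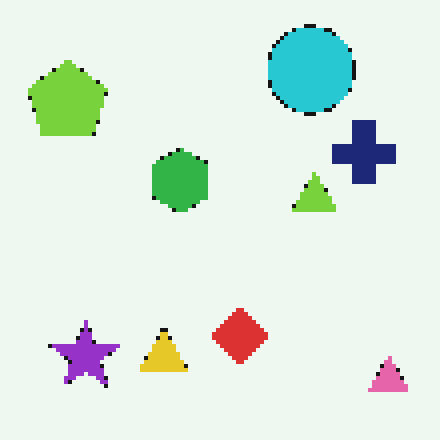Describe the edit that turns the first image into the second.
The second image is the first lightly pixelated (a mild mosaic effect).

Shapes are reduced to large square blocks; fine edges and outlines are lost — a downscale-then-upscale (mosaic) effect.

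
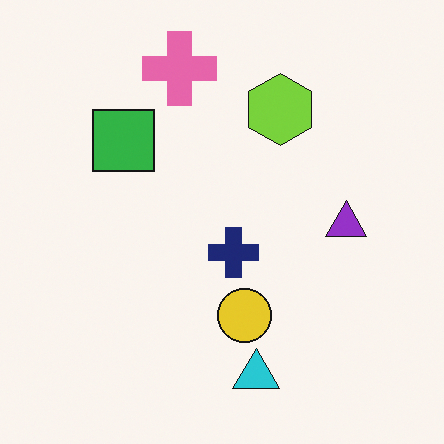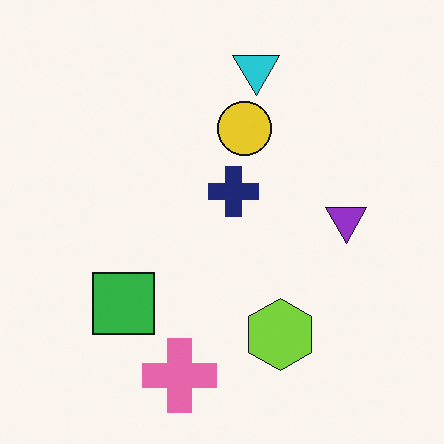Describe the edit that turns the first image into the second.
It was flipped vertically (top ↔ bottom).

The pink cross is in the top of the first image and the bottom of the second — shapes on opposite sides of the horizontal midline have swapped in a mirror flip.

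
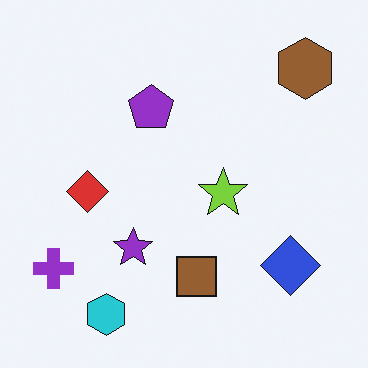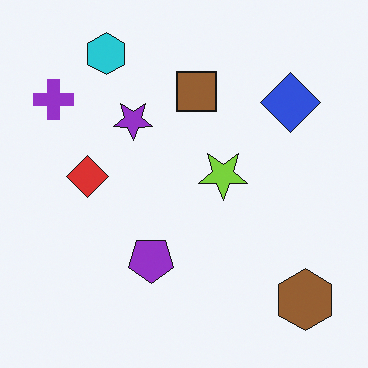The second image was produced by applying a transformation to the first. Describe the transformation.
Flipped vertically (top ↔ bottom).

The cyan hexagon is in the bottom-left of the first image and the top-left of the second — shapes on opposite sides of the horizontal midline have swapped in a mirror flip.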